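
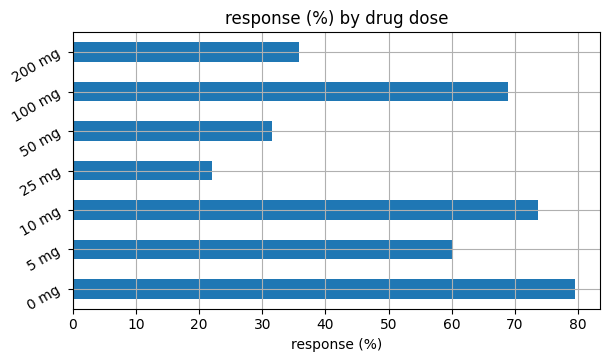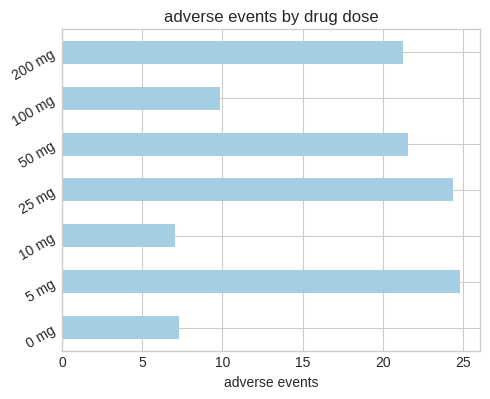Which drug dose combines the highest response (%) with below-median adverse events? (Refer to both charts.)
0 mg

Chart 2 median adverse events ≈ 20; below-median drug doses: 0 mg, 10 mg, 100 mg. Among those, 0 mg has the highest response (%) (≈ 80).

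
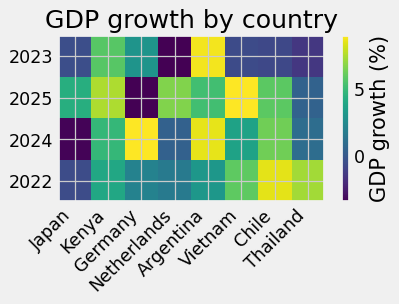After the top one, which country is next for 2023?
Kenya

Top 3 for 2023: Argentina ≈ 8, Kenya ≈ 6, Germany ≈ 2.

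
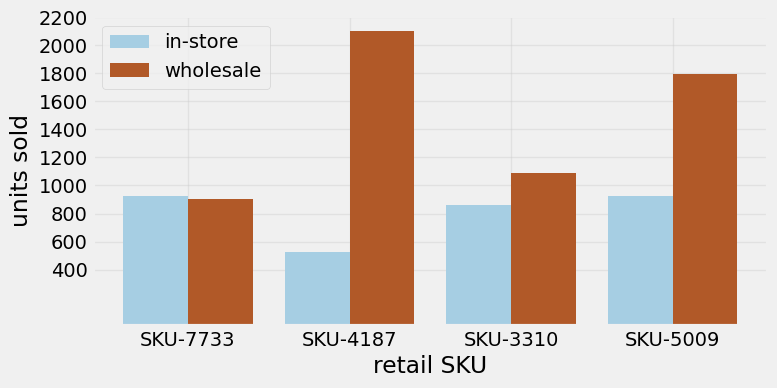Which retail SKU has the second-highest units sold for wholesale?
Top 3 for wholesale: SKU-4187 ≈ 2200, SKU-5009 ≈ 1800, SKU-3310 ≈ 1000.

SKU-5009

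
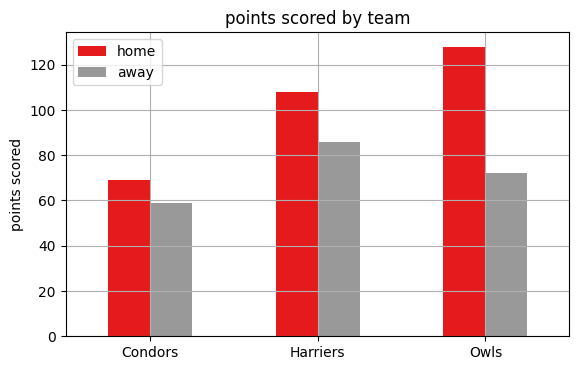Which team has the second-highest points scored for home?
Top 3 for home: Owls ≈ 120, Harriers ≈ 100, Condors ≈ 60.

Harriers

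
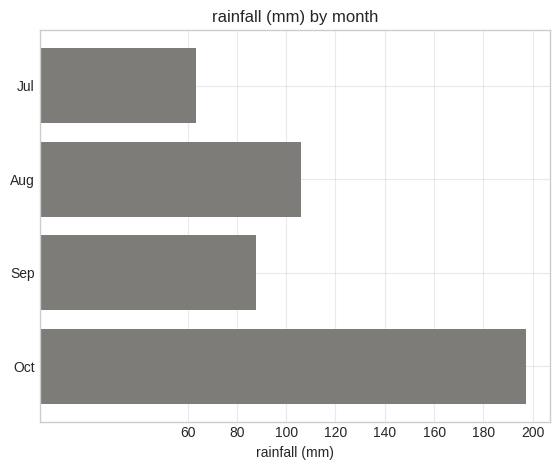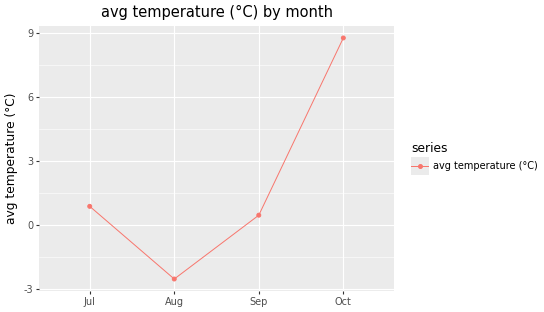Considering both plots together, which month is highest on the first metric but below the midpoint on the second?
Aug

Chart 2 median avg temperature (°C) ≈ 1; below-median months: Aug, Sep. Among those, Aug has the highest rainfall (mm) (≈ 100).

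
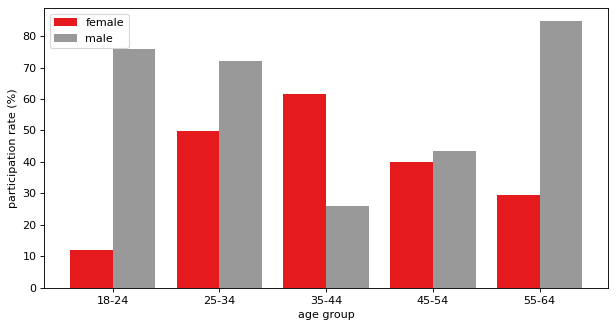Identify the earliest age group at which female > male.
35-44

25-34: female ≈ 50 vs male ≈ 70 (not yet); 35-44: female ≈ 60 vs male ≈ 30 (first crossover).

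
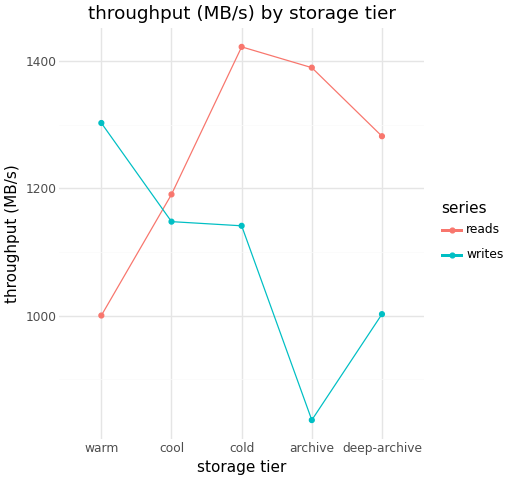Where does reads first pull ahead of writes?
warm: reads ≈ 1000 vs writes ≈ 1300 (not yet); cool: reads ≈ 1200 vs writes ≈ 1150 (first crossover).

cool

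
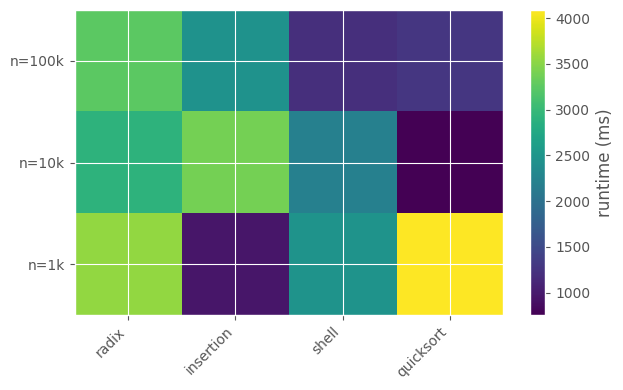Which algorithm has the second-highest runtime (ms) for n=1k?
radix

Top 3 for n=1k: quicksort ≈ 4000, radix ≈ 3500, shell ≈ 2500.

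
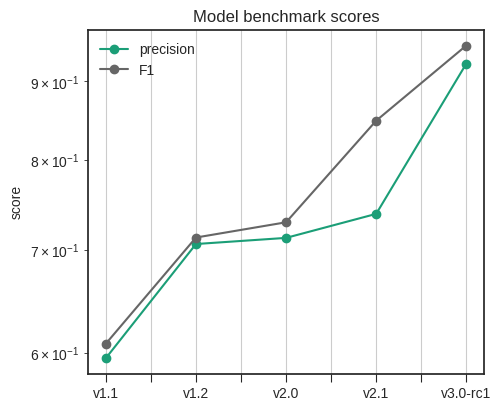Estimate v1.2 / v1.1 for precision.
≈ 1.17×

v1.2 ≈ 0.70, v1.1 ≈ 0.60; 0.70/0.60 ≈ 1.17.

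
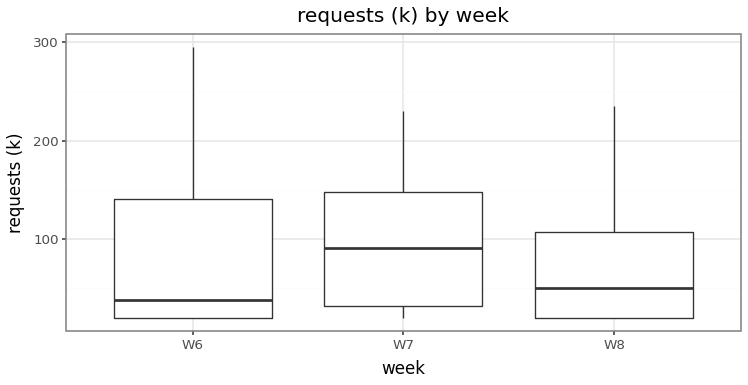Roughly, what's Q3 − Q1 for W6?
≈ 120

Q3 ≈ 140, Q1 ≈ 20; IQR ≈ 120.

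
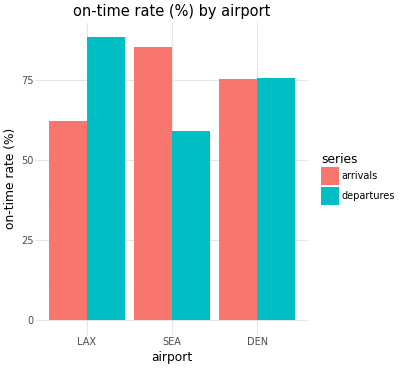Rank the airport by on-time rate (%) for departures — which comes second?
Top 3 for departures: LAX ≈ 90, DEN ≈ 80, SEA ≈ 60.

DEN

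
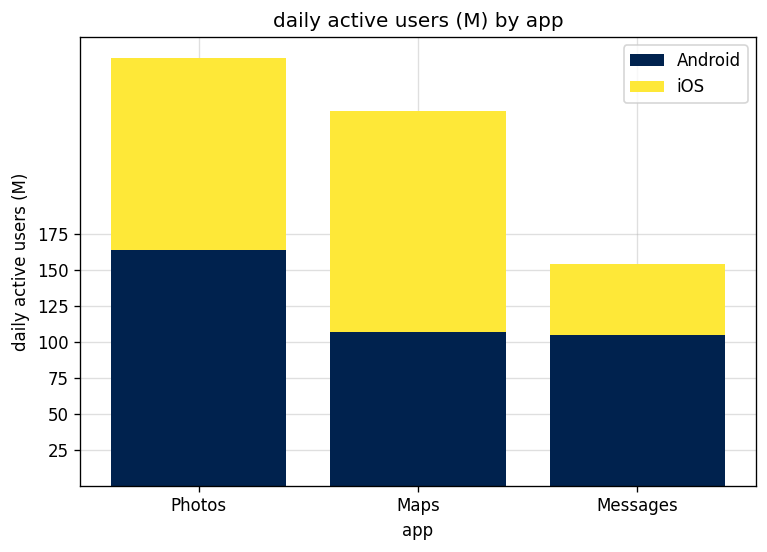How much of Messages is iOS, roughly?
iOS top ≈ 150, bottom ≈ 100; segment ≈ 50.

≈ 50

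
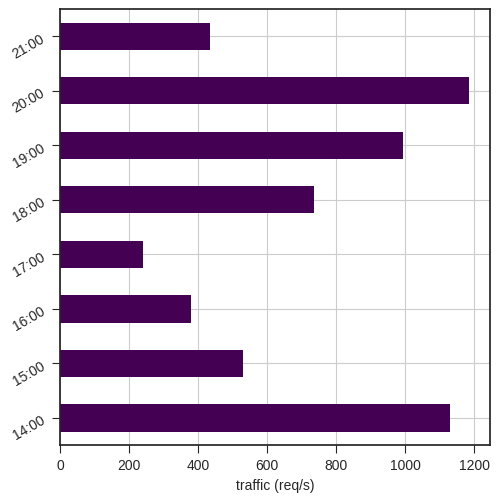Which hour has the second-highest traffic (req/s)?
Top 3: 20:00 ≈ 1200, 14:00 ≈ 1100, 19:00 ≈ 1000.

14:00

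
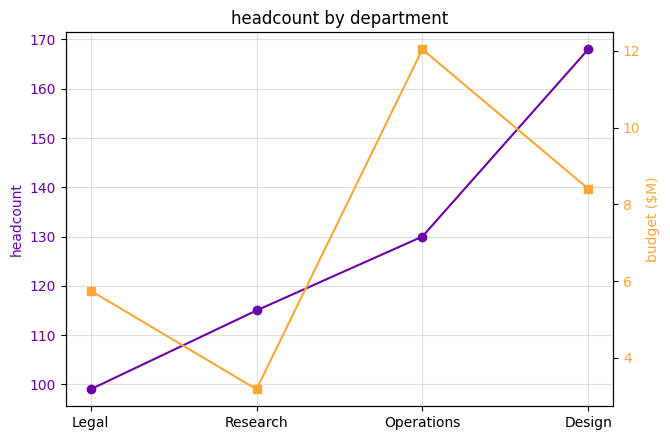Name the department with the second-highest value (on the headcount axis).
Operations

Top 3 (on the headcount axis): Design ≈ 170, Operations ≈ 130, Research ≈ 120.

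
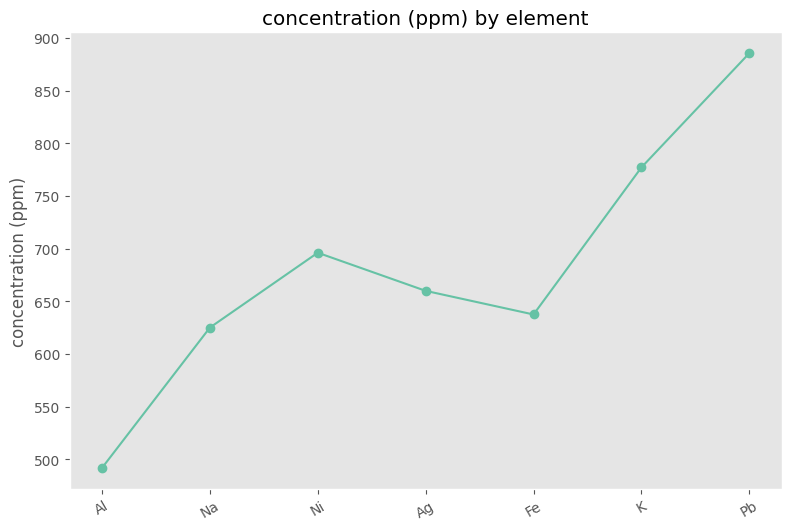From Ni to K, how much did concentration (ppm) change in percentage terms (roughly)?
≈ +14.3%

Ni ≈ 700, K ≈ 800; (800 − 700) / 700 ≈ +14.3%.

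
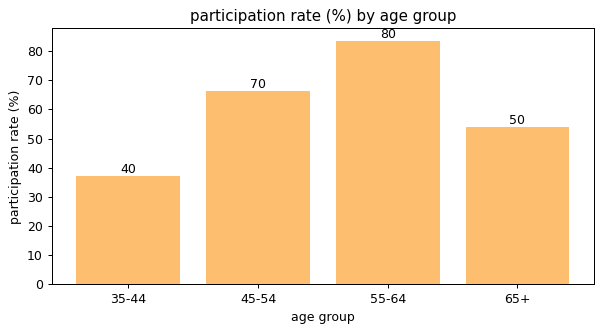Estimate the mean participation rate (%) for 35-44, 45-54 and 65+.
≈ 53

(40 + 70 + 50) / 3 ≈ 53.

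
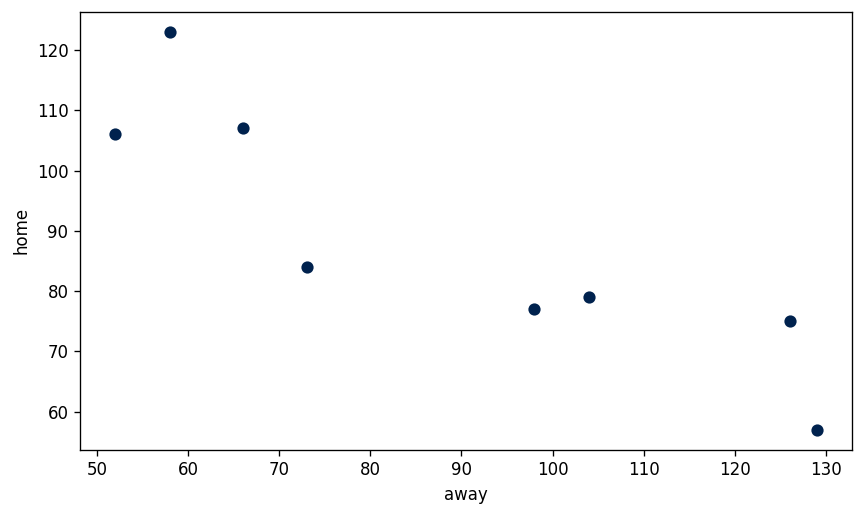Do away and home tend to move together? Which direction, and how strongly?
Points are negatively correlated; strong (|r| ≈ 0.9).

negative, strong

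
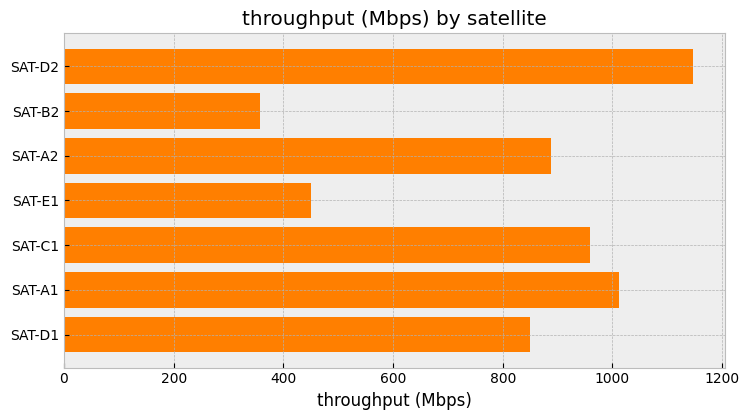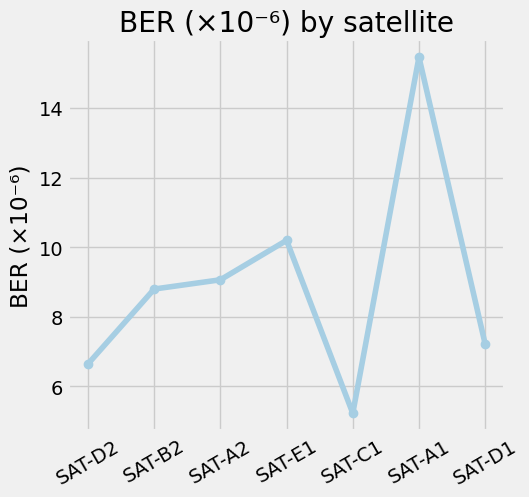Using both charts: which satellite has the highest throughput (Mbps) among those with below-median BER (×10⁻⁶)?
Chart 2 median BER (×10⁻⁶) ≈ 8; below-median satellites: SAT-D2, SAT-C1, SAT-D1. Among those, SAT-D2 has the highest throughput (Mbps) (≈ 1200).

SAT-D2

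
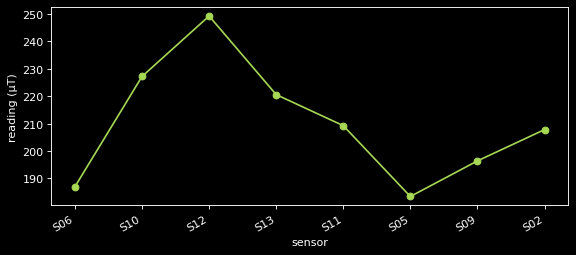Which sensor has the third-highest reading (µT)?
S13

Top 4: S12 ≈ 250, S10 ≈ 230, S13 ≈ 220, S11 ≈ 210.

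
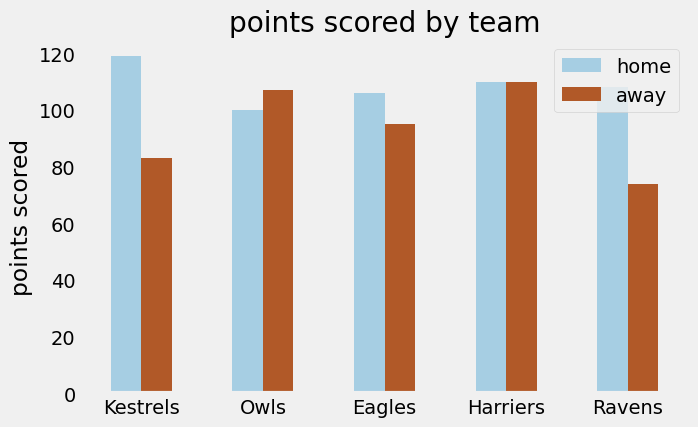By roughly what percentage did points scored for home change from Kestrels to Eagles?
≈ -8.3%

Kestrels ≈ 120, Eagles ≈ 110; (110 − 120) / 120 ≈ -8.3%.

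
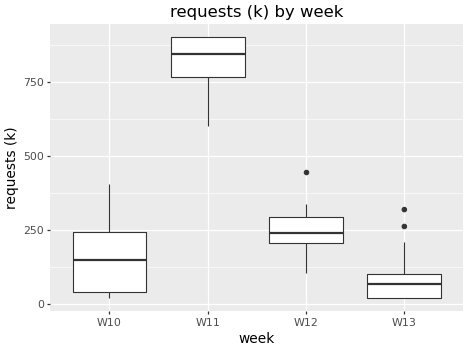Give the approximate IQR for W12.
Q3 ≈ 300, Q1 ≈ 200; IQR ≈ 100.

≈ 100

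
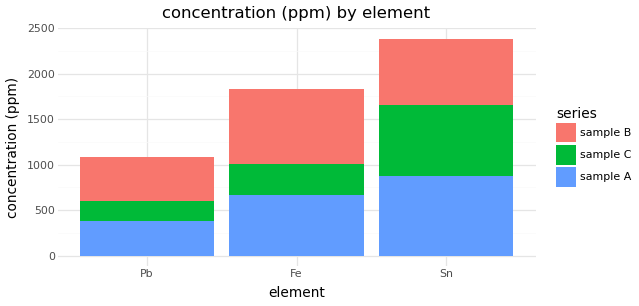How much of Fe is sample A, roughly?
≈ 600

sample A top ≈ 600, bottom ≈ 0; segment ≈ 600.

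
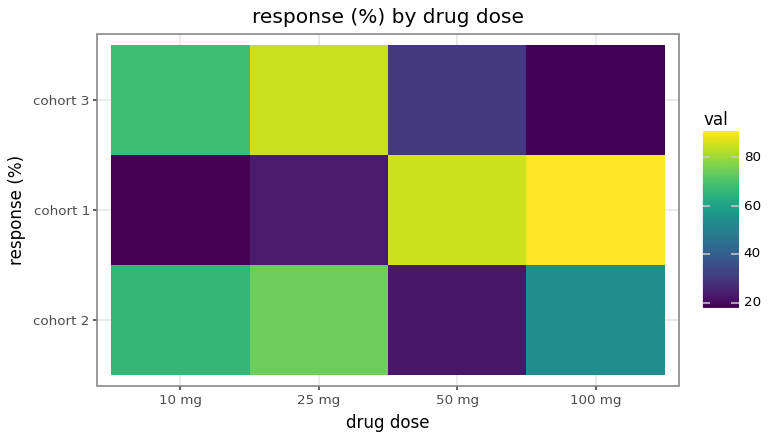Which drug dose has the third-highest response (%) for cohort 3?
Top 4 for cohort 3: 25 mg ≈ 90, 10 mg ≈ 70, 50 mg ≈ 30, 100 mg ≈ 20.

50 mg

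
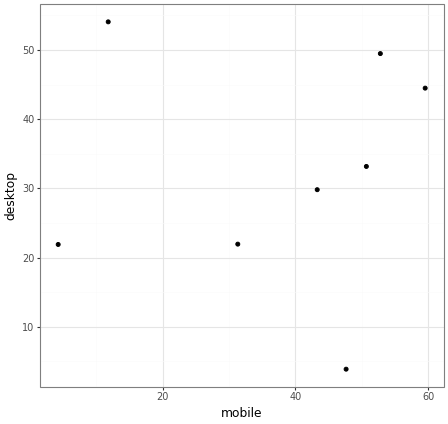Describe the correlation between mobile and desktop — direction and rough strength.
Points are roughly uncorrelated; weak (|r| ≈ 0.0).

no clear correlation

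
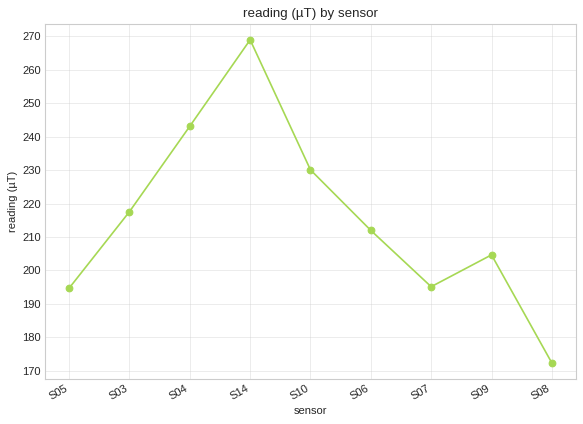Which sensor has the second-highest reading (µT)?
Top 3: S14 ≈ 270, S04 ≈ 240, S10 ≈ 230.

S04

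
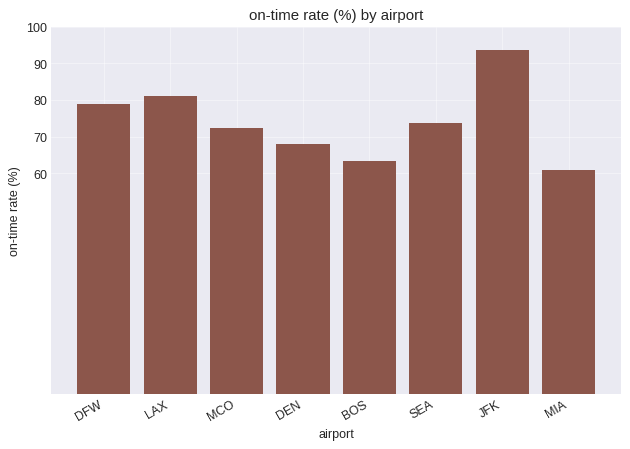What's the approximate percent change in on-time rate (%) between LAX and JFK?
LAX ≈ 80, JFK ≈ 90; (90 − 80) / 80 ≈ +12.5%.

≈ +12.5%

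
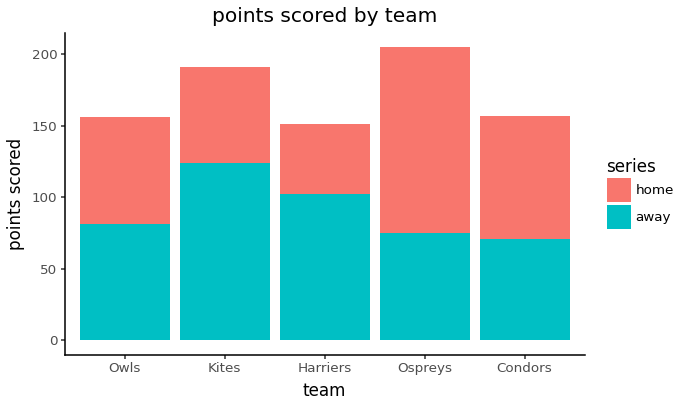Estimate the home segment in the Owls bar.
home top ≈ 160, bottom ≈ 80; segment ≈ 80.

≈ 80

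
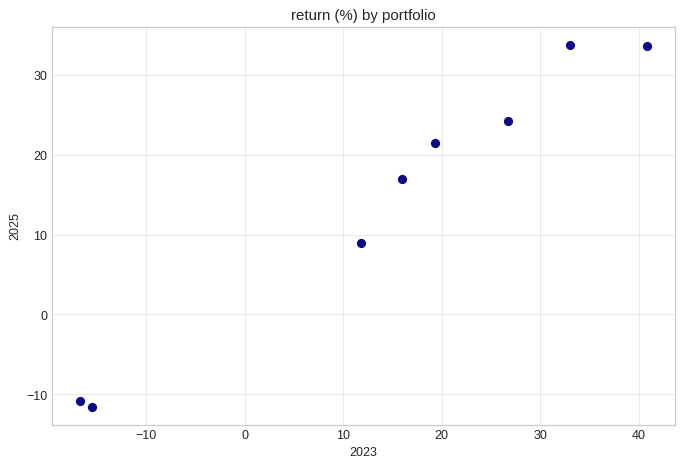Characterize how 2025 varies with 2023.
positive, strong

Points are positively correlated; strong (|r| ≈ 1.0).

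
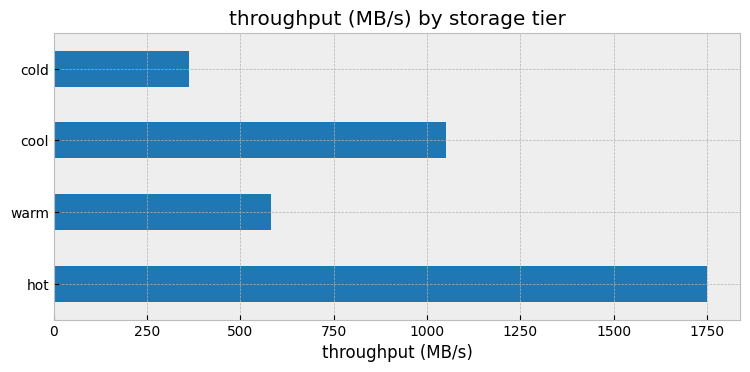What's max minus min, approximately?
≈ 1400

Max hot ≈ 1800, min cold ≈ 400; range ≈ 1400.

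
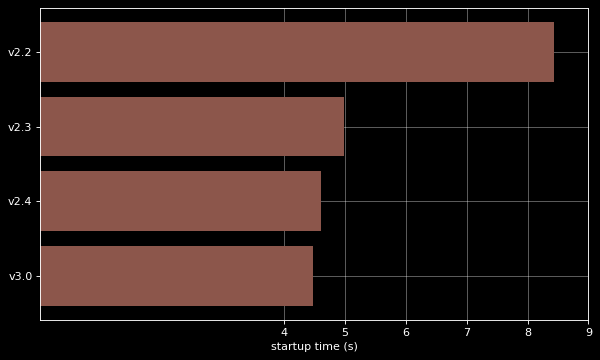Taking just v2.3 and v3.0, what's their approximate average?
≈ 4

(5 + 4) / 2 ≈ 4.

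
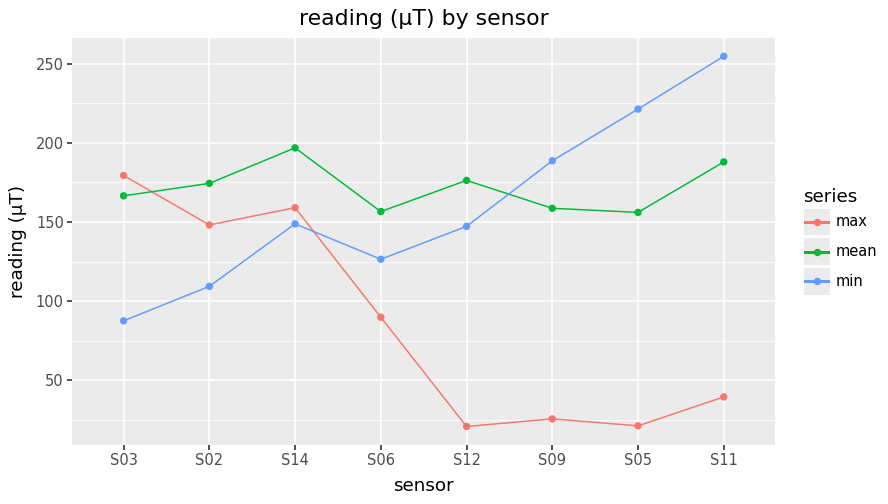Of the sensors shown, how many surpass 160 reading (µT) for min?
Above 160: S09, S05, S11.

3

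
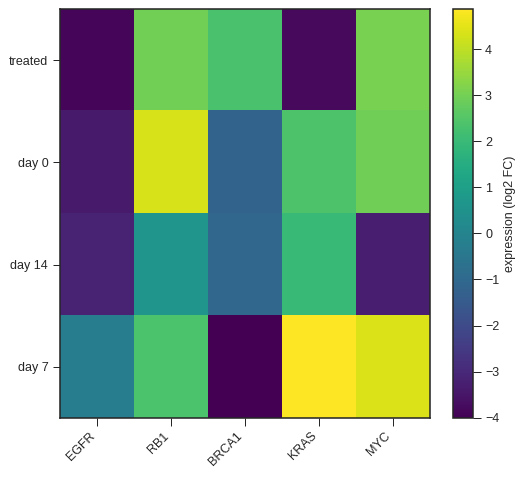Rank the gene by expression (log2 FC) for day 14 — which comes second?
Top 3 for day 14: KRAS ≈ 2, RB1 ≈ 1, BRCA1 ≈ -1.

RB1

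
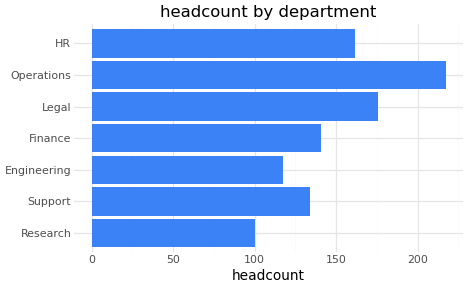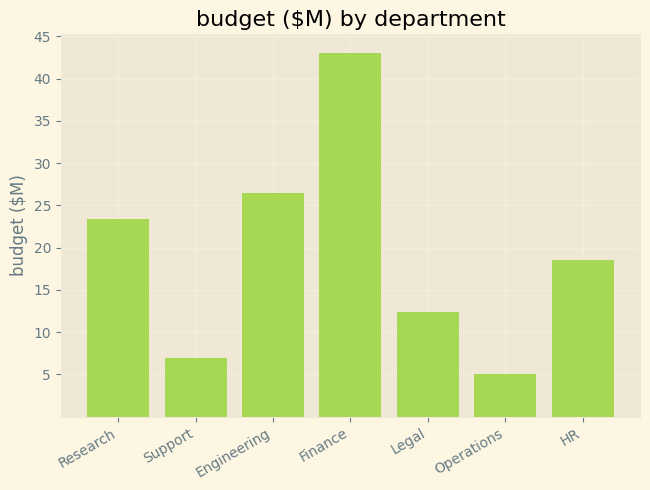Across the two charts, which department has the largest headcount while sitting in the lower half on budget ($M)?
Chart 2 median budget ($M) ≈ 20; below-median departments: Support, Legal, Operations. Among those, Operations has the highest headcount (≈ 220).

Operations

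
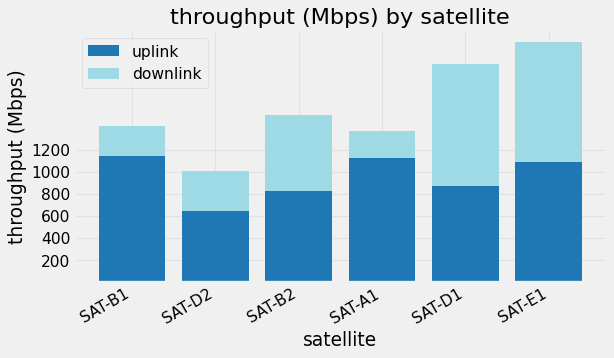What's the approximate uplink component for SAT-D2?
uplink top ≈ 600, bottom ≈ 0; segment ≈ 600.

≈ 600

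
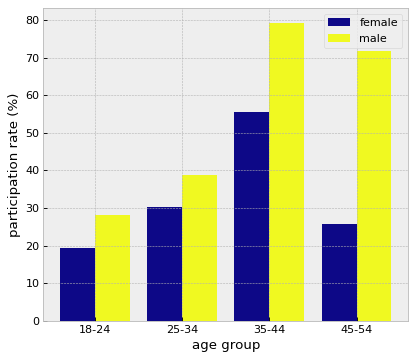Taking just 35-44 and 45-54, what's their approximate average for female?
≈ 45

(60 + 30) / 2 ≈ 45.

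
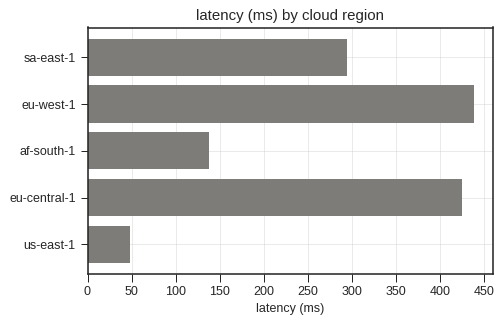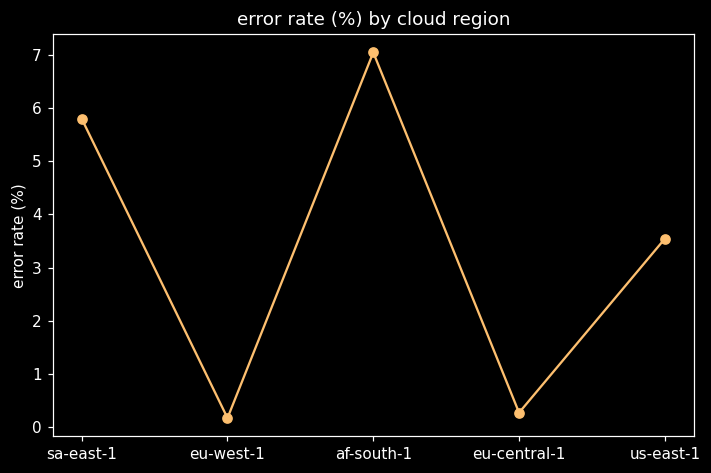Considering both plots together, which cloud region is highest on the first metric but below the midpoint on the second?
eu-west-1

Chart 2 median error rate (%) ≈ 4; below-median cloud regions: eu-west-1, eu-central-1. Among those, eu-west-1 has the highest latency (ms) (≈ 450).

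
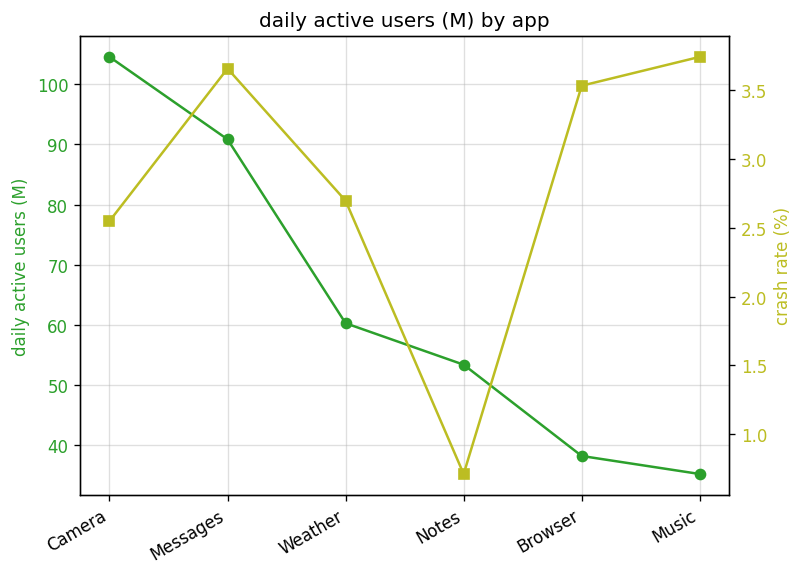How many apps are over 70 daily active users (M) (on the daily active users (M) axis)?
Above 70: Camera, Messages.

2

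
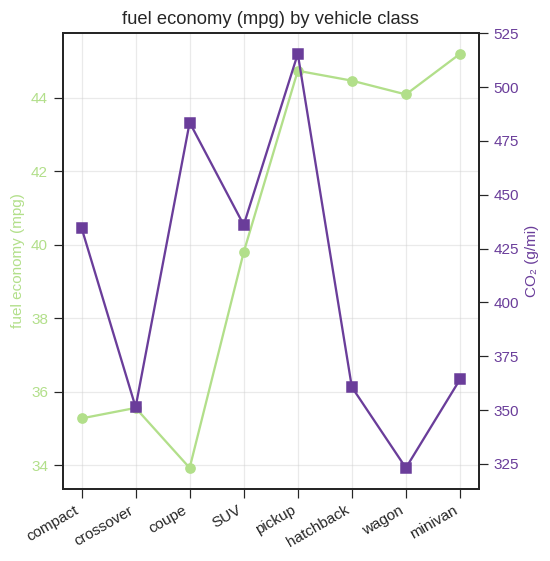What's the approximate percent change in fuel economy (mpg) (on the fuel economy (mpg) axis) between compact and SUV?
compact ≈ 35, SUV ≈ 40; (40 − 35) / 35 ≈ +14.3%.

≈ +14.3%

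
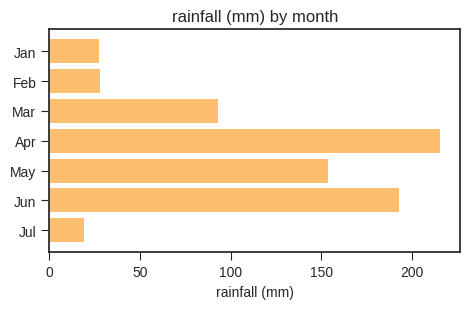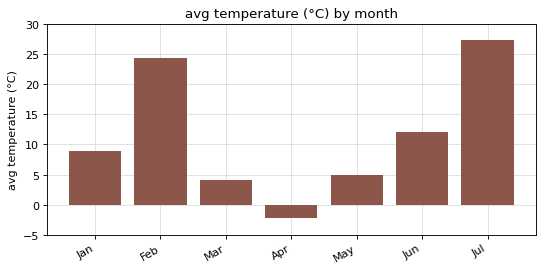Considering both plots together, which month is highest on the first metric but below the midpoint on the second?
Apr

Chart 2 median avg temperature (°C) ≈ 10; below-median months: Mar, Apr, May. Among those, Apr has the highest rainfall (mm) (≈ 220).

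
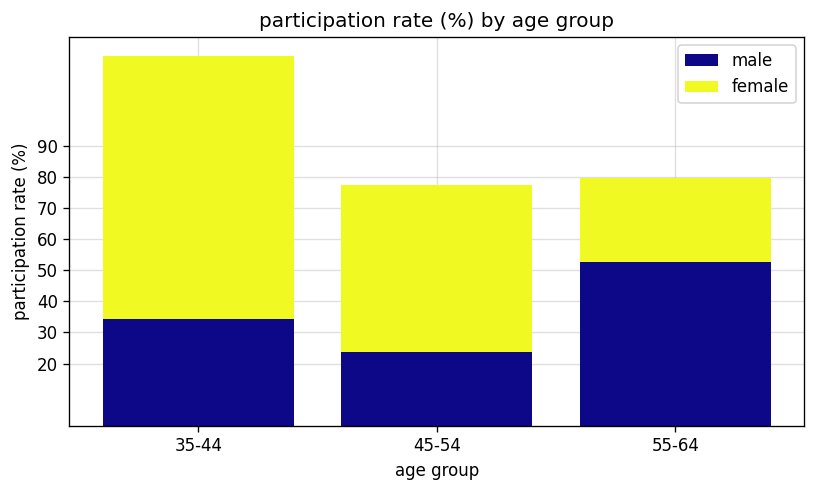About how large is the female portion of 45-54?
≈ 60

female top ≈ 80, bottom ≈ 20; segment ≈ 60.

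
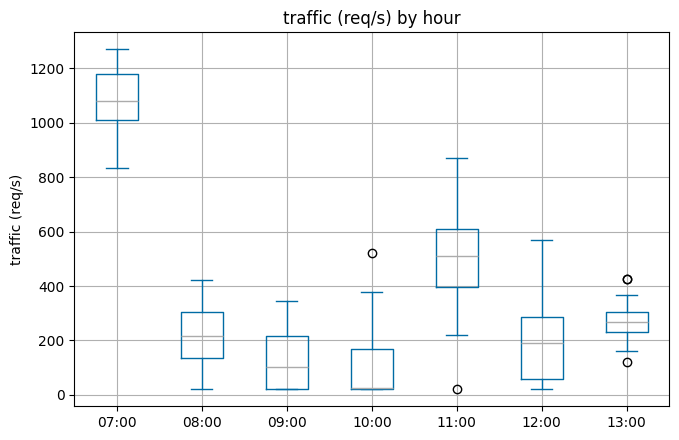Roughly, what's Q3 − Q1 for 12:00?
≈ 200

Q3 ≈ 300, Q1 ≈ 100; IQR ≈ 200.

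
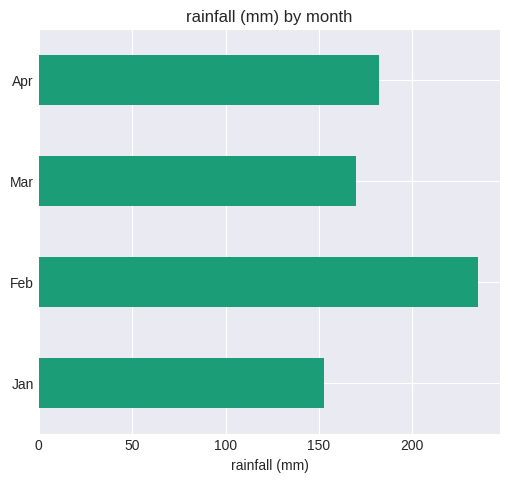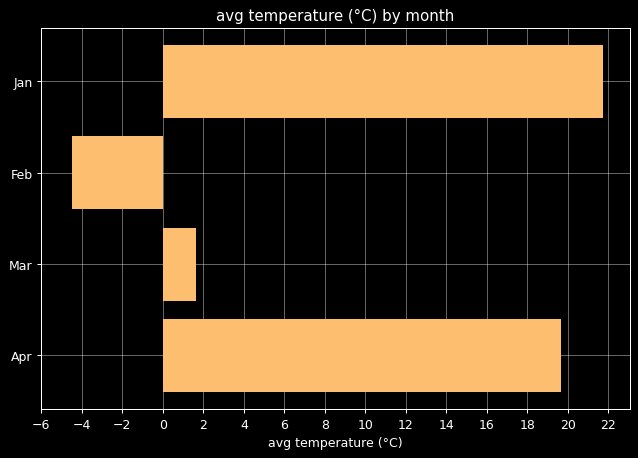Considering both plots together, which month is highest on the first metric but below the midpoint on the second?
Feb

Chart 2 median avg temperature (°C) ≈ 10; below-median months: Feb, Mar. Among those, Feb has the highest rainfall (mm) (≈ 225).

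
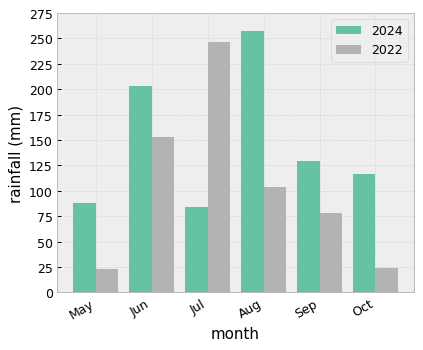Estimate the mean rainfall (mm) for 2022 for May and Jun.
(25 + 150) / 2 ≈ 88.

≈ 88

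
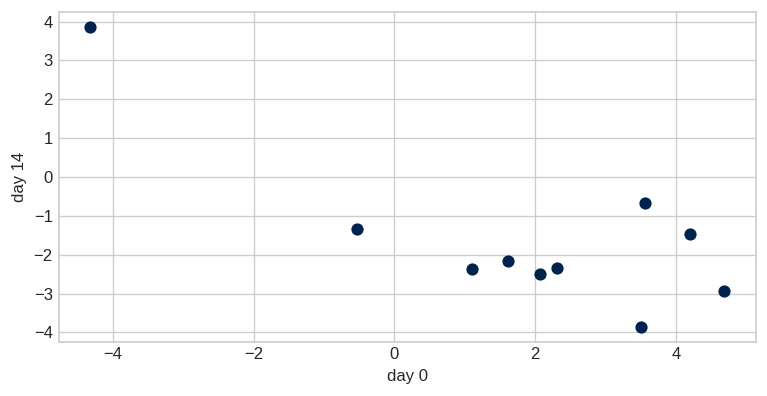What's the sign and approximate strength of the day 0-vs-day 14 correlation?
negative, strong

Points are negatively correlated; strong (|r| ≈ 0.8).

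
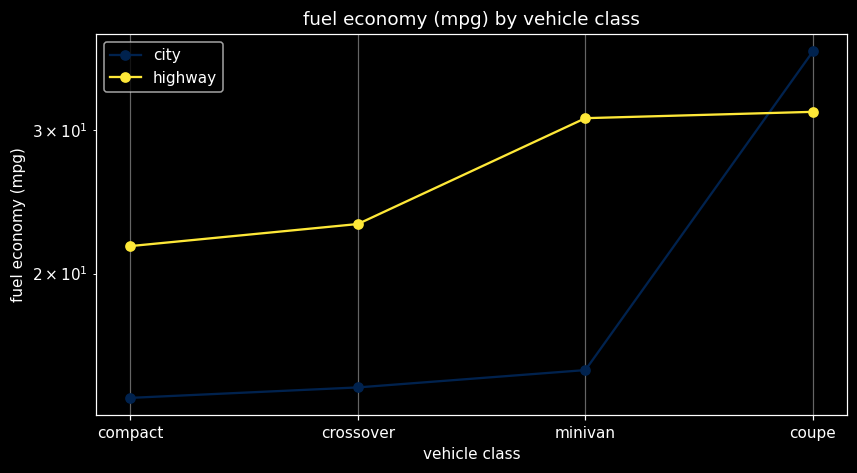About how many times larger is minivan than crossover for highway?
minivan ≈ 32, crossover ≈ 24; 32/24 ≈ 1.33.

≈ 1.33×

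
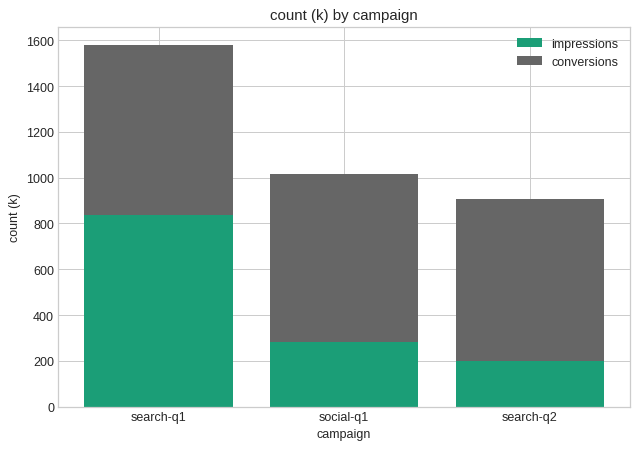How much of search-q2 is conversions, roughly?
≈ 800

conversions top ≈ 1000, bottom ≈ 200; segment ≈ 800.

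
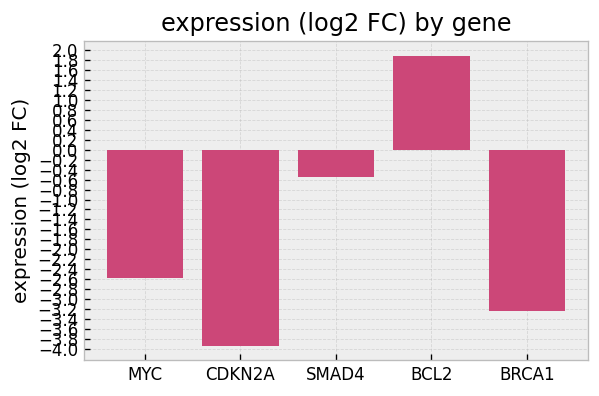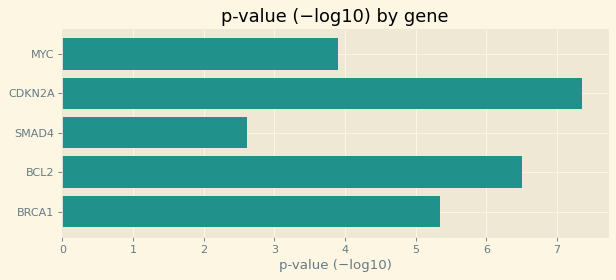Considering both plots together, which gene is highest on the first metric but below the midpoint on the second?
Chart 2 median p-value (−log10) ≈ 5; below-median genes: MYC, SMAD4. Among those, SMAD4 has the highest expression (log2 FC) (≈ -0.6).

SMAD4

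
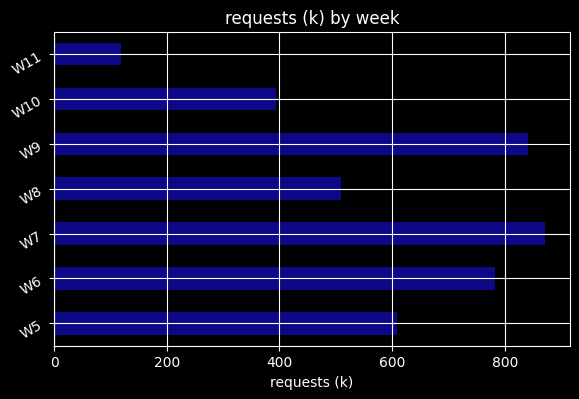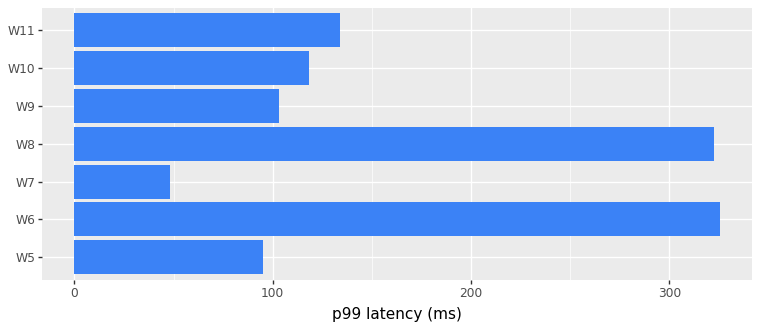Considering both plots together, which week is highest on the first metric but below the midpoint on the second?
W7

Chart 2 median p99 latency (ms) ≈ 100; below-median weeks: W5, W7, W9. Among those, W7 has the highest requests (k) (≈ 900).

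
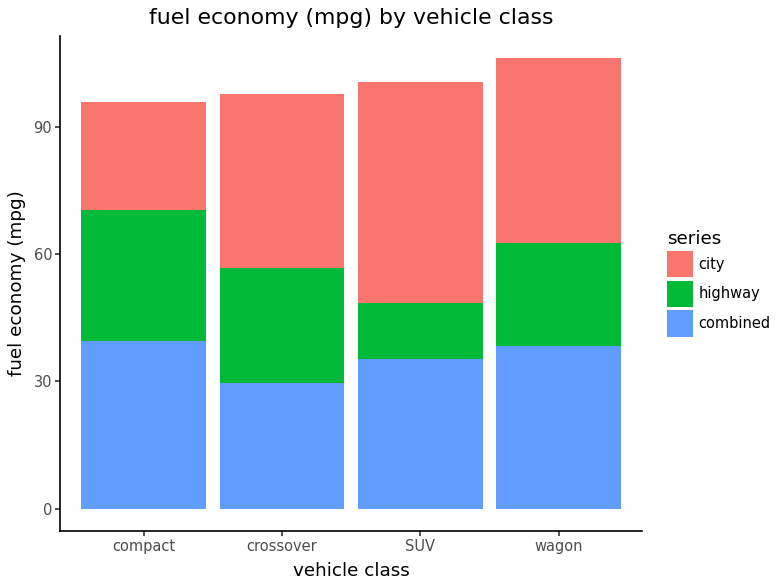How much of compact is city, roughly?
city top ≈ 100, bottom ≈ 70; segment ≈ 30.

≈ 30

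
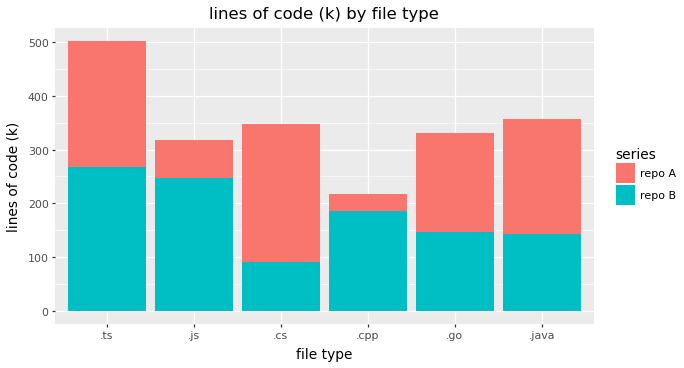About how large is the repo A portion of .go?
repo A top ≈ 350, bottom ≈ 150; segment ≈ 200.

≈ 200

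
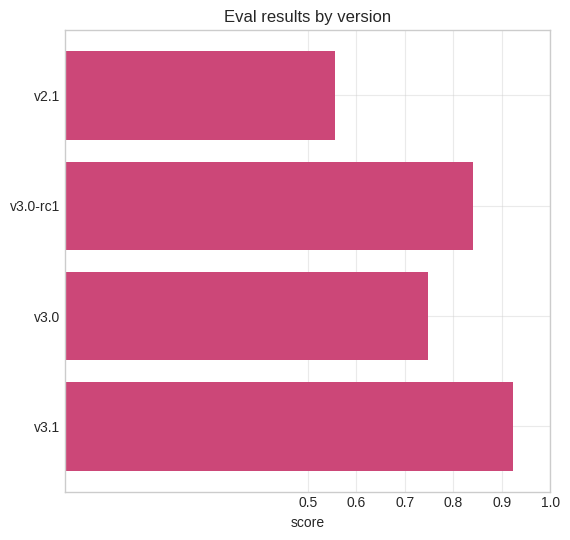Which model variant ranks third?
v3.0

Top 4: v3.1 ≈ 0.9, v3.0-rc1 ≈ 0.8, v3.0 ≈ 0.7, v2.1 ≈ 0.6.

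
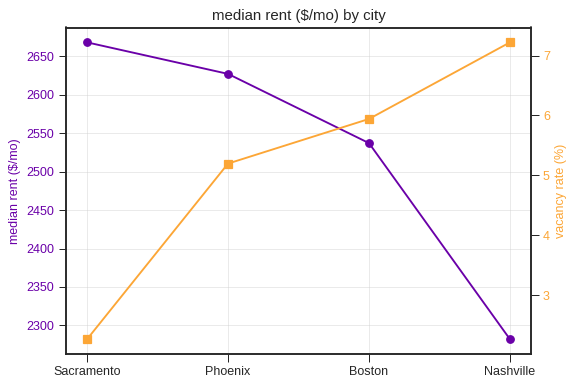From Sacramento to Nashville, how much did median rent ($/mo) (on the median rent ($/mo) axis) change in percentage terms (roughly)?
Sacramento ≈ 2650, Nashville ≈ 2300; (2300 − 2650) / 2650 ≈ -13.2%.

≈ -13.2%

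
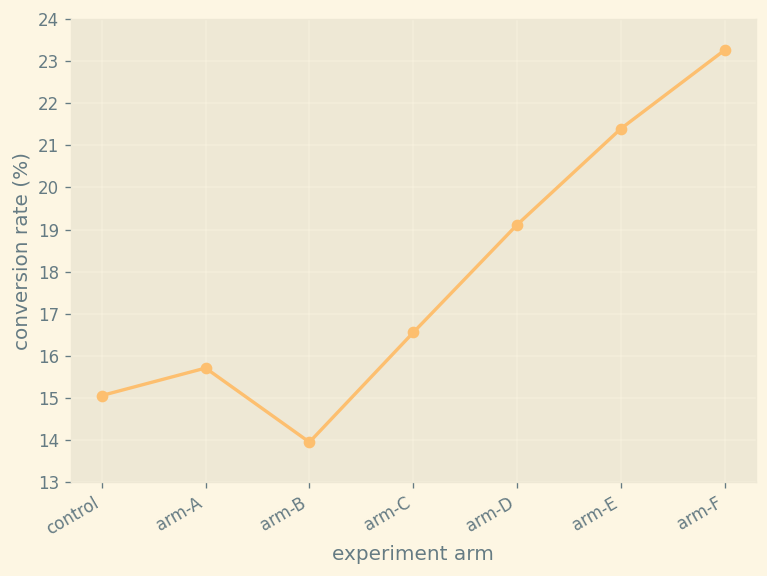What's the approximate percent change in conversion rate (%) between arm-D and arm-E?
≈ +10.5%

arm-D ≈ 19, arm-E ≈ 21; (21 − 19) / 19 ≈ +10.5%.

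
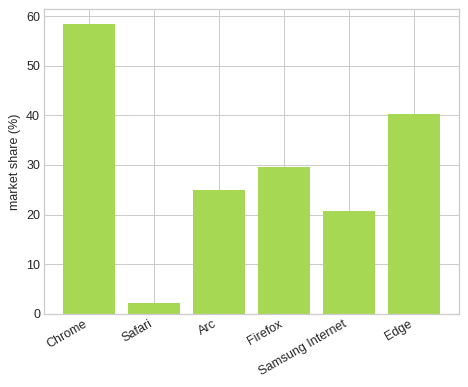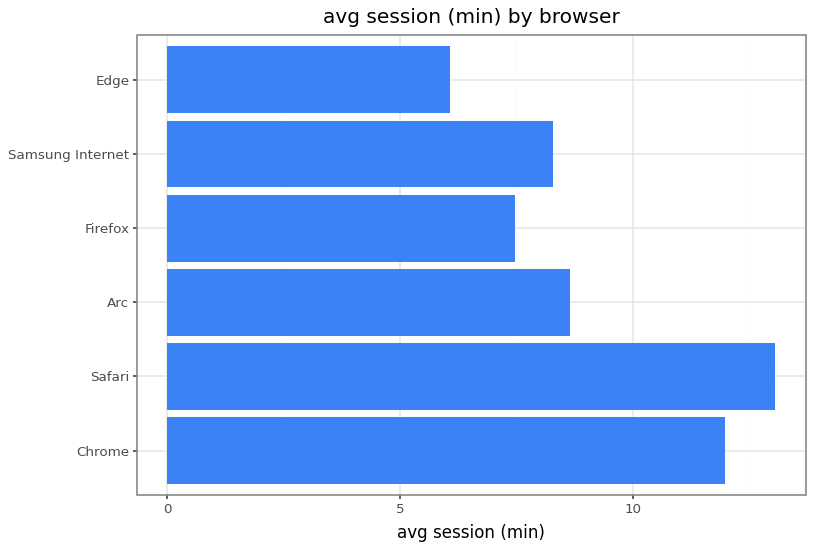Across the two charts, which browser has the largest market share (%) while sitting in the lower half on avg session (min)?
Edge

Chart 2 median avg session (min) ≈ 8; below-median browsers: Firefox, Samsung Internet, Edge. Among those, Edge has the highest market share (%) (≈ 40).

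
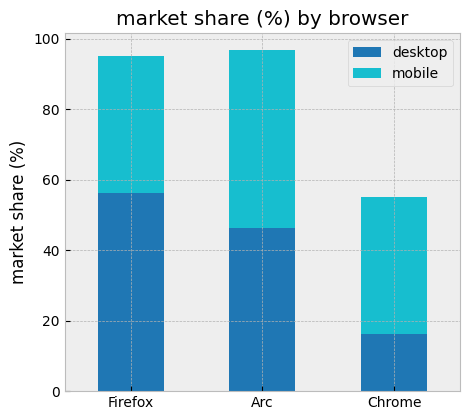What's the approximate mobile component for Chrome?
mobile top ≈ 60, bottom ≈ 20; segment ≈ 40.

≈ 40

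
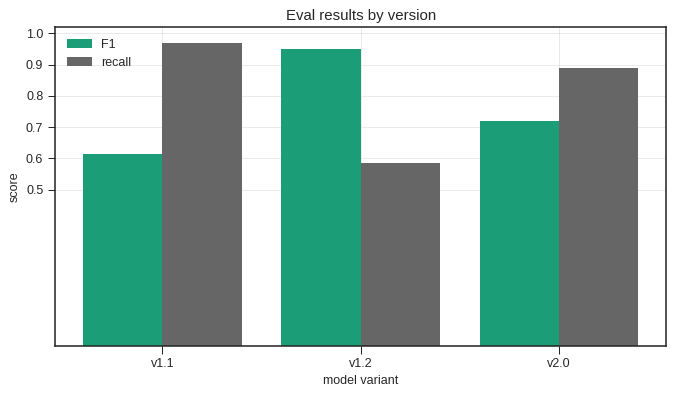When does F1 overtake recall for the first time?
v1.1: F1 ≈ 0.6 vs recall ≈ 1.0 (not yet); v1.2: F1 ≈ 0.9 vs recall ≈ 0.6 (first crossover).

v1.2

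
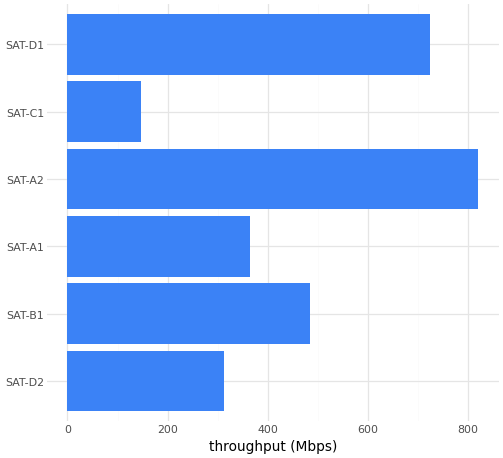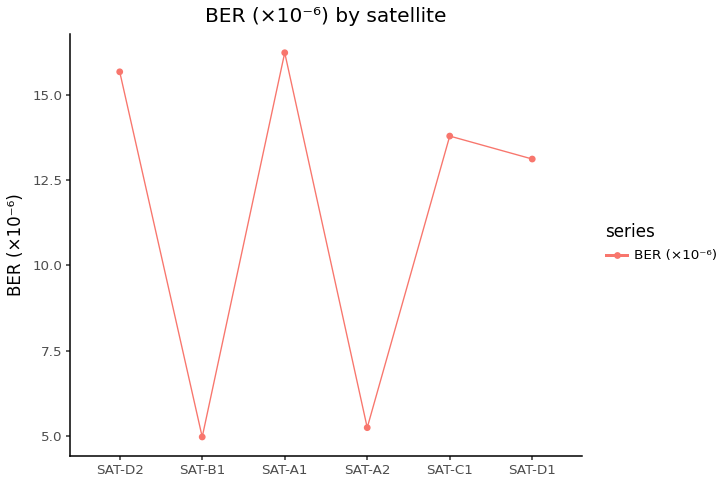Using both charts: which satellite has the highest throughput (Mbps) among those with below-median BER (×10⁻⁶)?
SAT-A2

Chart 2 median BER (×10⁻⁶) ≈ 14; below-median satellites: SAT-B1, SAT-A2, SAT-D1. Among those, SAT-A2 has the highest throughput (Mbps) (≈ 800).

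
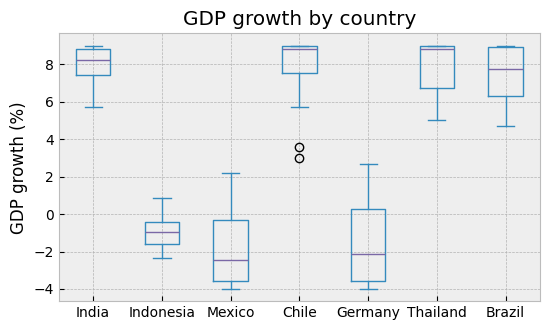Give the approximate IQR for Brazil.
≈ 3

Q3 ≈ 9, Q1 ≈ 6; IQR ≈ 3.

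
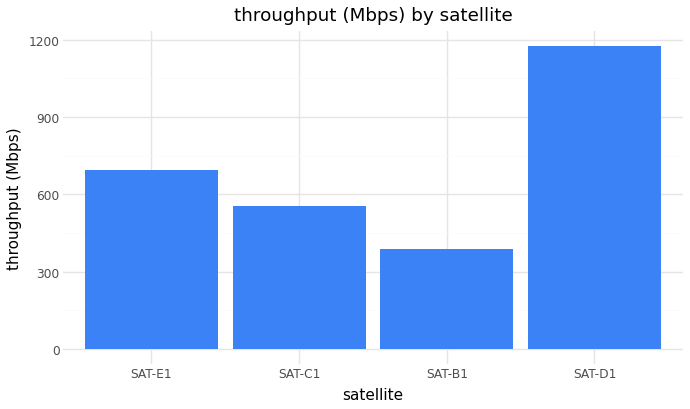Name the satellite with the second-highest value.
SAT-E1

Top 3: SAT-D1 ≈ 1200, SAT-E1 ≈ 700, SAT-C1 ≈ 600.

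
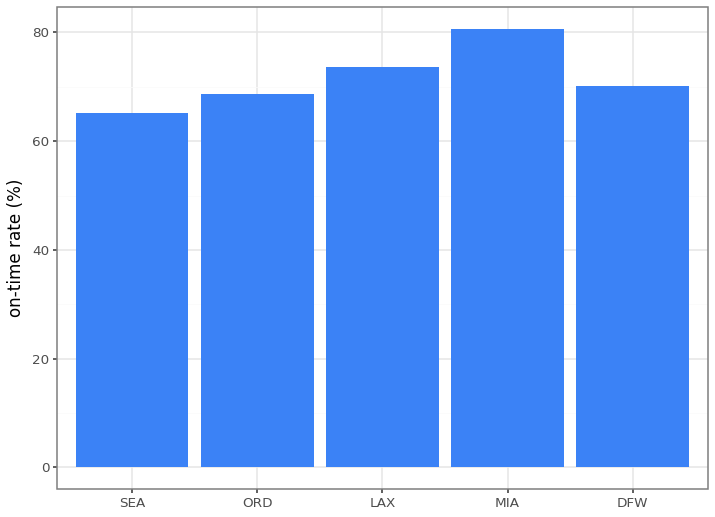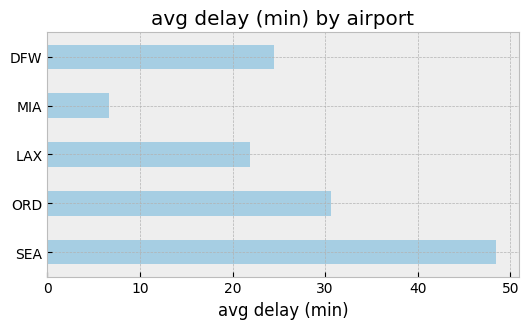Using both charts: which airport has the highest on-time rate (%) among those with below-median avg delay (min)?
MIA

Chart 2 median avg delay (min) ≈ 25; below-median airports: LAX, MIA. Among those, MIA has the highest on-time rate (%) (≈ 80).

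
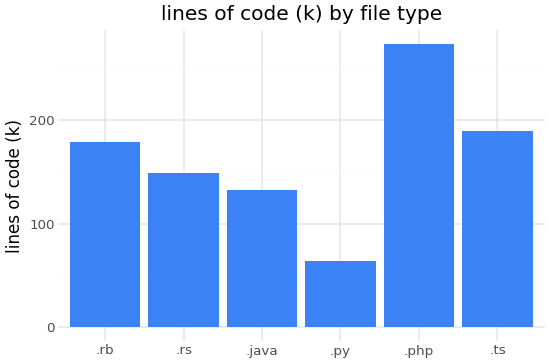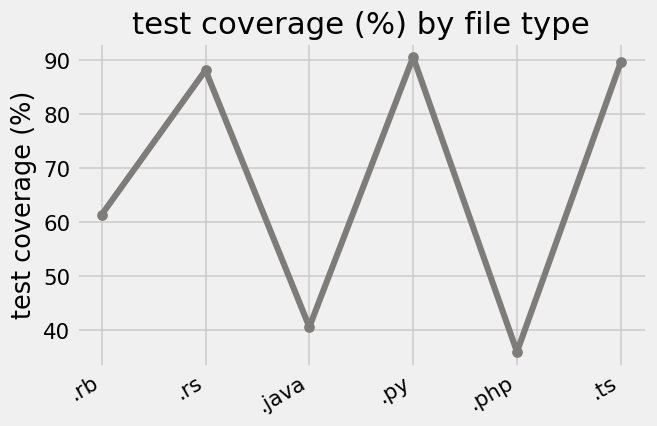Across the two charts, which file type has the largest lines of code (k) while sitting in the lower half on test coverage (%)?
Chart 2 median test coverage (%) ≈ 70; below-median file types: .rb, .java, .php. Among those, .php has the highest lines of code (k) (≈ 250).

.php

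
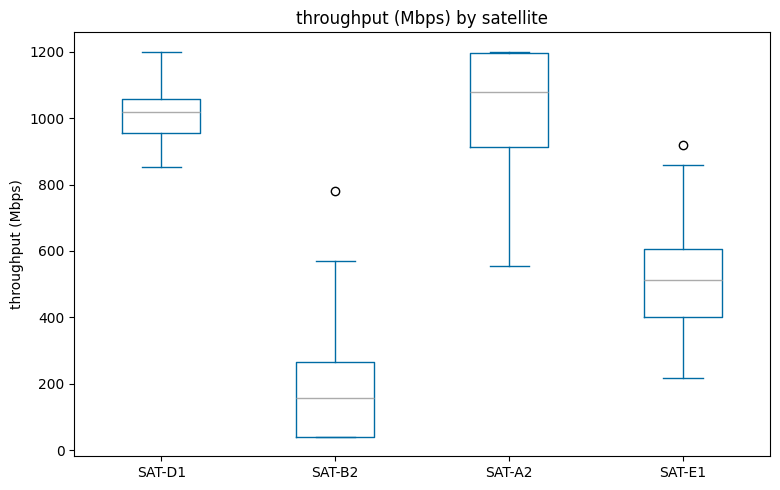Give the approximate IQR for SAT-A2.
Q3 ≈ 1200, Q1 ≈ 900; IQR ≈ 300.

≈ 300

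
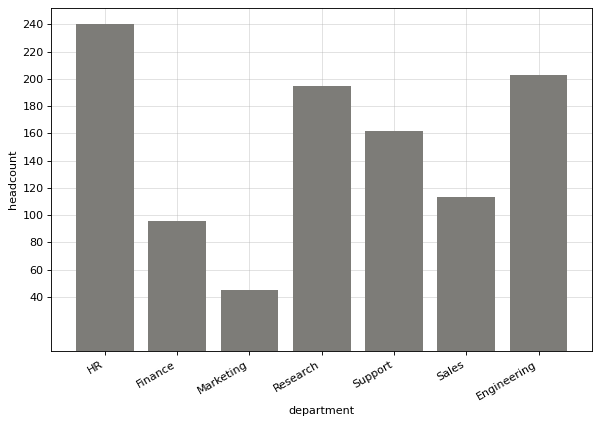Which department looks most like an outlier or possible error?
Marketing

Marketing ≈ 40; the rest sit between ≈ 100 and ≈ 240.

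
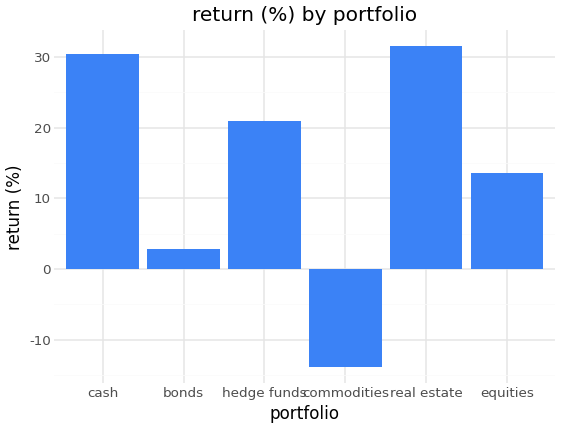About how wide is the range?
≈ 45

Max real estate ≈ 30, min commodities ≈ -15; range ≈ 45.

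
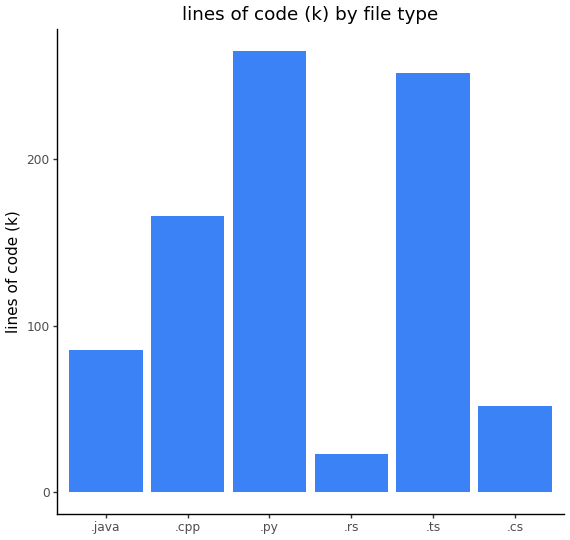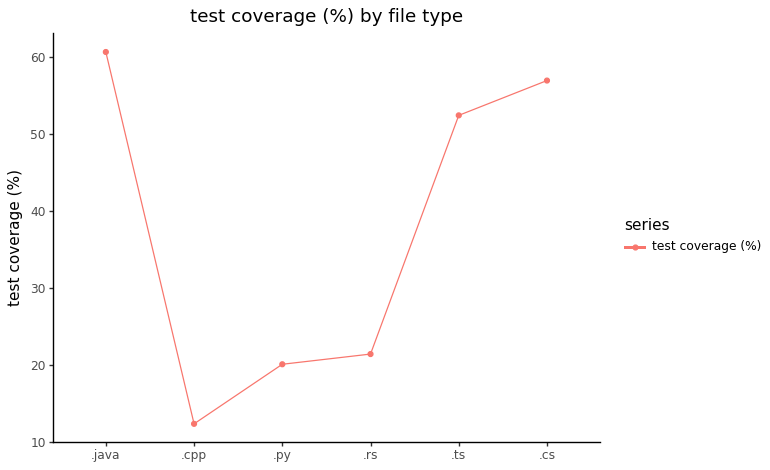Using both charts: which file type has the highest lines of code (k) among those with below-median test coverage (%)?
Chart 2 median test coverage (%) ≈ 40; below-median file types: .cpp, .py, .rs. Among those, .py has the highest lines of code (k) (≈ 275).

.py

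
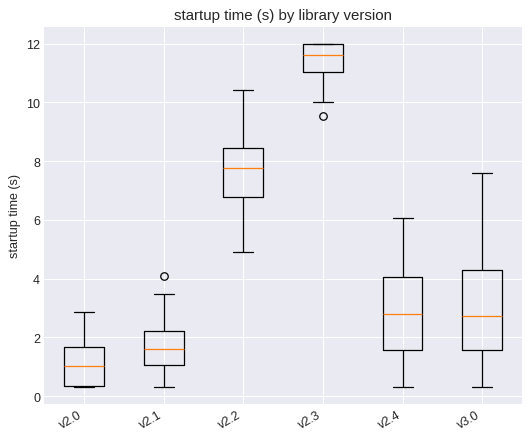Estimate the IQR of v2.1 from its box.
≈ 1

Q3 ≈ 2, Q1 ≈ 1; IQR ≈ 1.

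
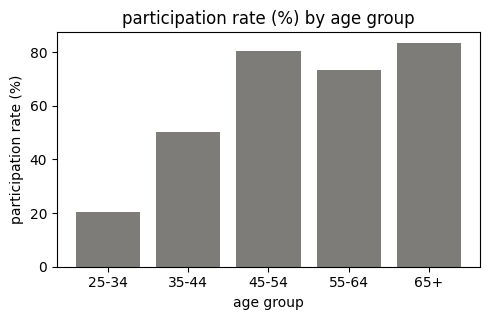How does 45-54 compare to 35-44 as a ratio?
45-54 ≈ 80, 35-44 ≈ 50; 80/50 ≈ 1.6.

≈ 1.6×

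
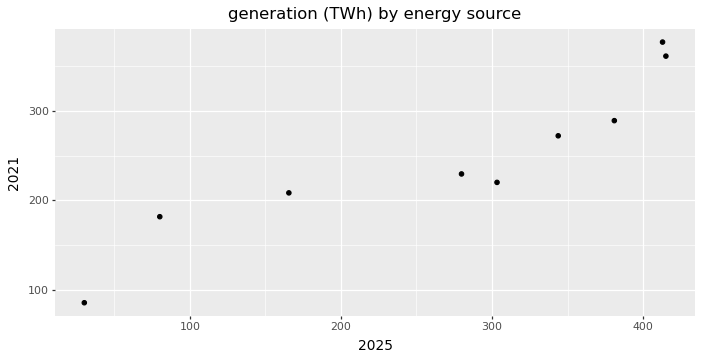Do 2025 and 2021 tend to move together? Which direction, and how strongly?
Points are positively correlated; strong (|r| ≈ 0.9).

positive, strong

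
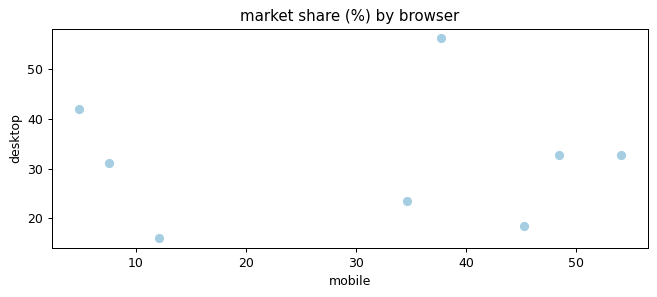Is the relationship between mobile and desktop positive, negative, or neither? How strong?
no clear correlation

Points are roughly uncorrelated; weak (|r| ≈ 0.0).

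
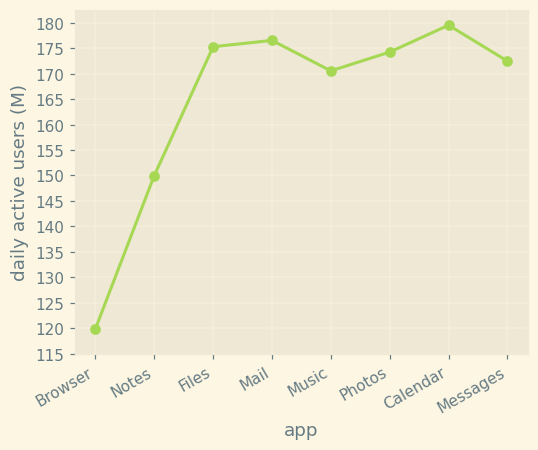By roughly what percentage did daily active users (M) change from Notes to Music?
≈ +13.3%

Notes ≈ 150, Music ≈ 170; (170 − 150) / 150 ≈ +13.3%.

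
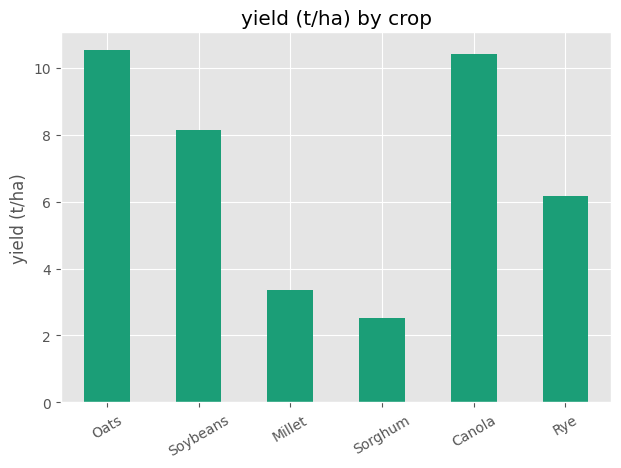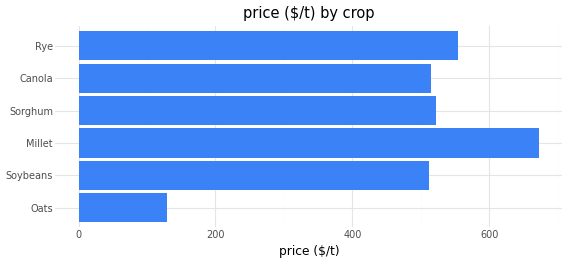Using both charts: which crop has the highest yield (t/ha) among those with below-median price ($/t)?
Chart 2 median price ($/t) ≈ 500; below-median crops: Oats, Soybeans, Canola. Among those, Oats has the highest yield (t/ha) (≈ 11).

Oats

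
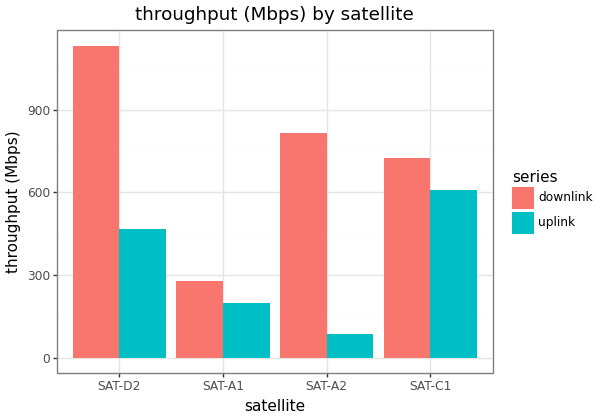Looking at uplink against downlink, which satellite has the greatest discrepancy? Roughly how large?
SAT-A2, ≈ 700 Mbps

SAT-A2: uplink ≈ 100, downlink ≈ 800 → gap ≈ 700. Next-largest (SAT-D2) is only ≈ 600.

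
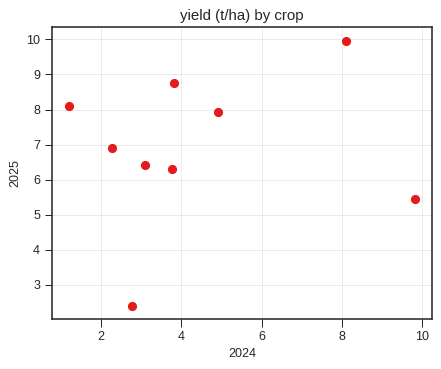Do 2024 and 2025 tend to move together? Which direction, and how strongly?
Points are roughly uncorrelated; weak (|r| ≈ 0.2).

no clear correlation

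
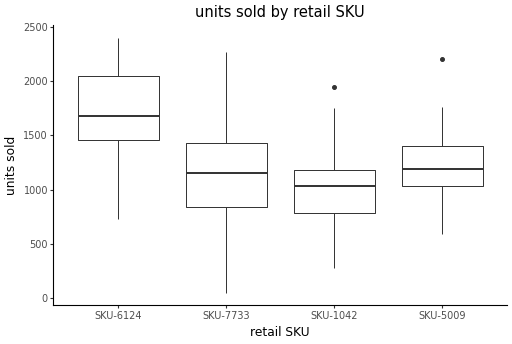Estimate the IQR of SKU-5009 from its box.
≈ 400

Q3 ≈ 1400, Q1 ≈ 1000; IQR ≈ 400.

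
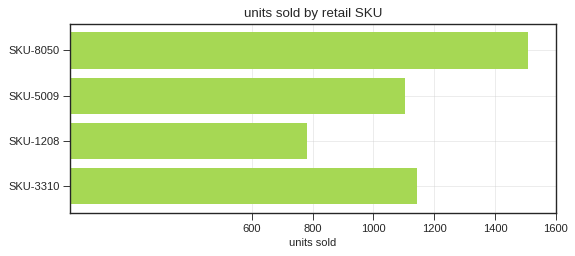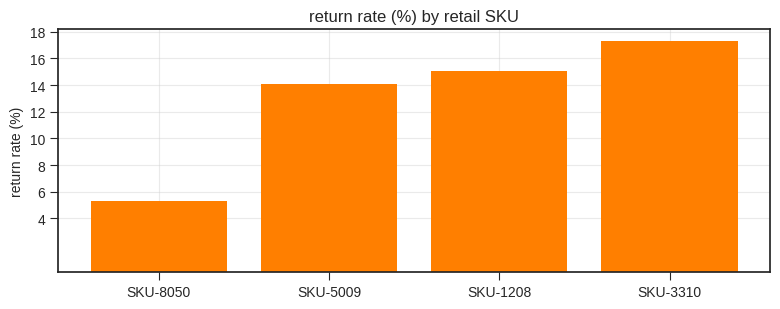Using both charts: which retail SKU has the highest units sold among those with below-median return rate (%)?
Chart 2 median return rate (%) ≈ 14; below-median retail SKUs: SKU-8050, SKU-5009. Among those, SKU-8050 has the highest units sold (≈ 1600).

SKU-8050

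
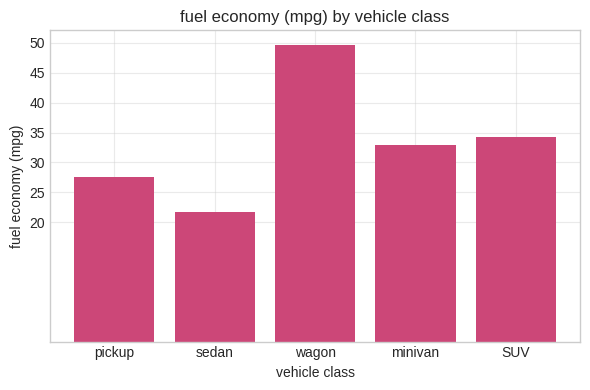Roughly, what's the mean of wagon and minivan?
≈ 42

(50 + 35) / 2 ≈ 42.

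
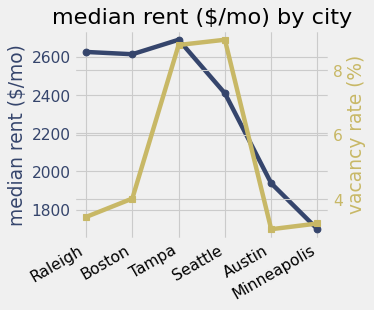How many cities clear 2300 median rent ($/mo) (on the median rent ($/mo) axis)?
Above 2300: Raleigh, Boston, Tampa, Seattle.

4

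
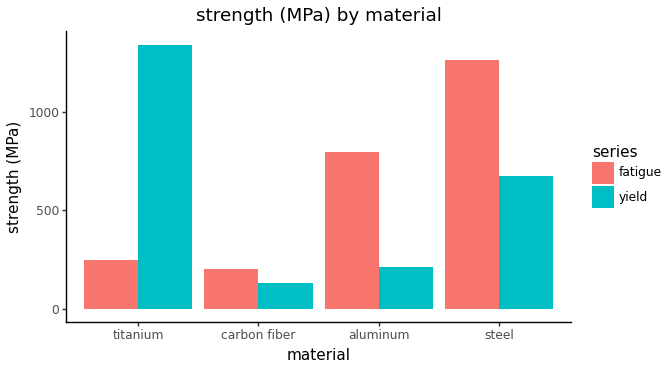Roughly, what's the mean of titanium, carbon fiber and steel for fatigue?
(200 + 200 + 1200) / 3 ≈ 533.

≈ 533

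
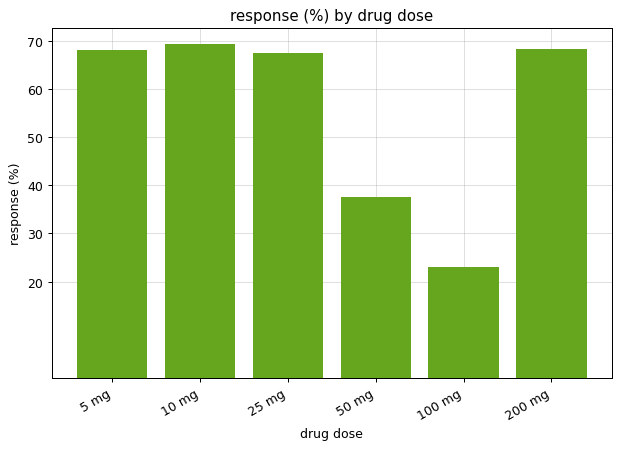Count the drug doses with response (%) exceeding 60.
Above 60: 5 mg, 10 mg, 25 mg, 200 mg.

4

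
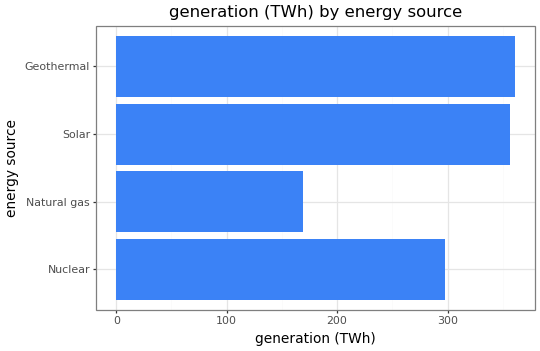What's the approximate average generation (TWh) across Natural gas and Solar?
≈ 250

(150 + 350) / 2 ≈ 250.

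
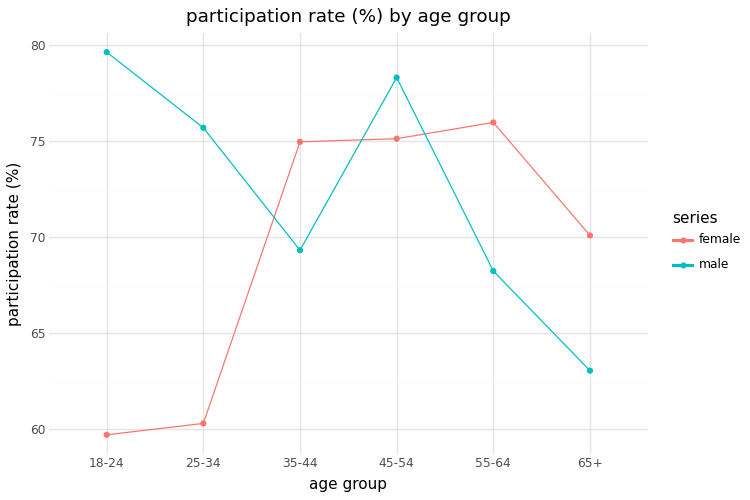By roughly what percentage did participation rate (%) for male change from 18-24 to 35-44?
18-24 ≈ 80, 35-44 ≈ 70; (70 − 80) / 80 ≈ -12.5%.

≈ -12.5%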